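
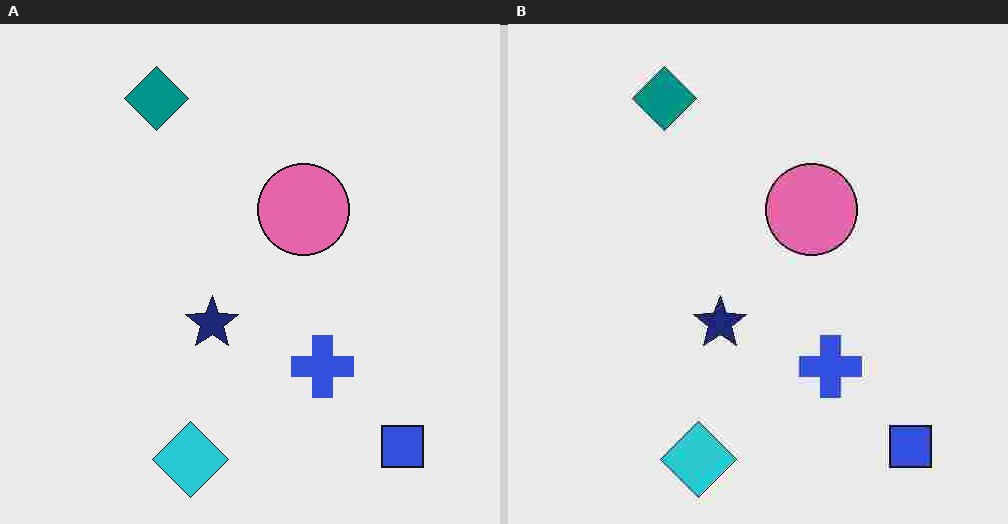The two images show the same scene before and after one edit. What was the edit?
This is the original image heavily JPEG-compressed with obvious blocking artifacts.

Blocky 8×8 compression artifacts appear around shape edges and the flat background shows ringing — characteristic JPEG degradation.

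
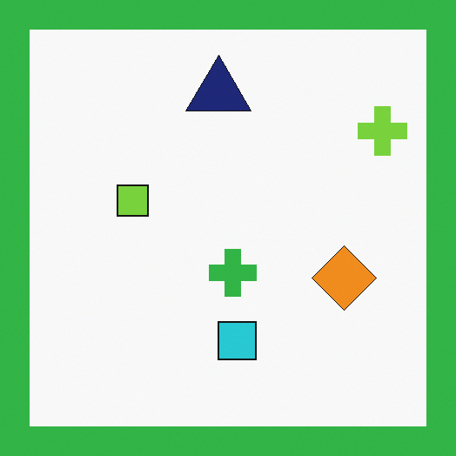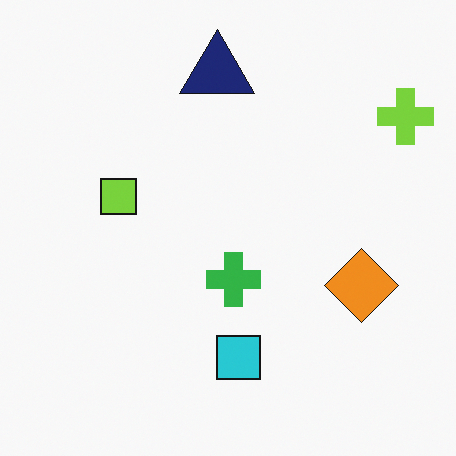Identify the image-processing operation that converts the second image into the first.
Framed with a green border.

A solid green frame runs around the edge of the first image, with the content slightly shrunk inside it.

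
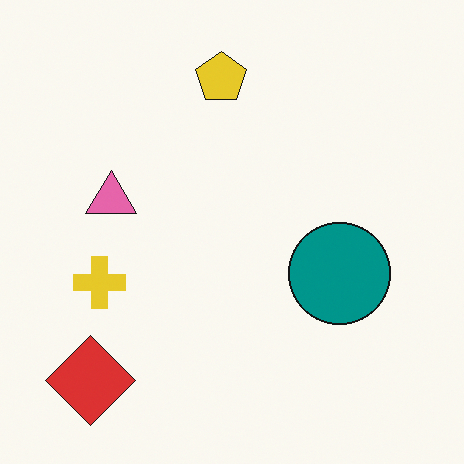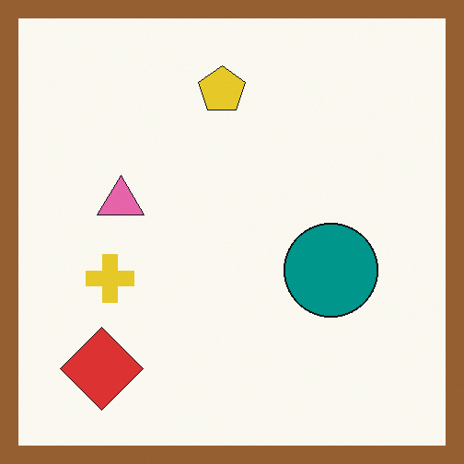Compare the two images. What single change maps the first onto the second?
Framed with a brown border.

A solid brown frame runs around the edge of the second image, with the content slightly shrunk inside it.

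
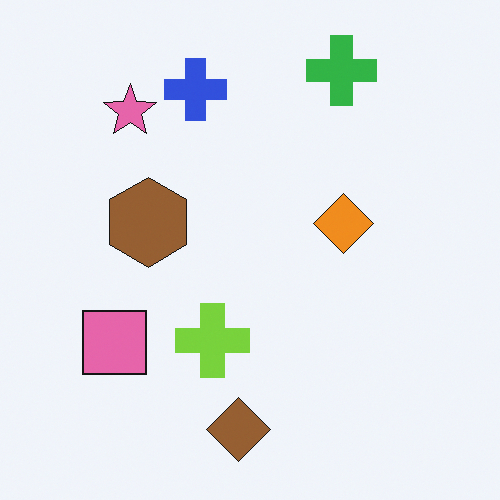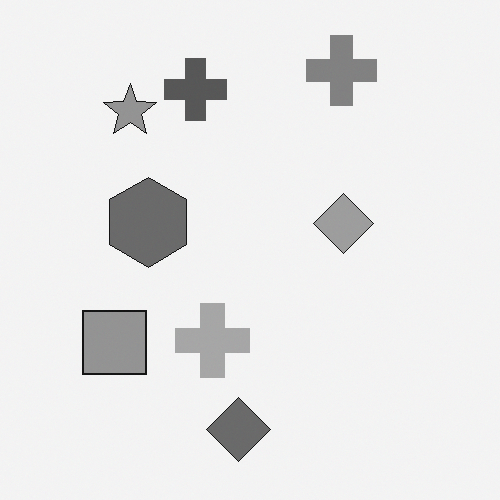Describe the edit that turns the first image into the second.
Converted to grayscale.

All color is removed — every shape is now a shade of grey.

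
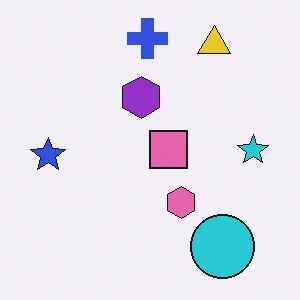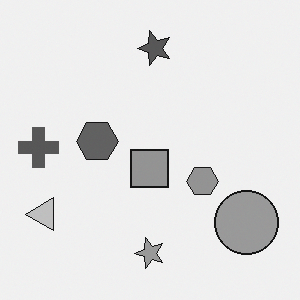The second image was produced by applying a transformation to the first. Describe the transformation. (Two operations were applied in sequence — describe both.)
The transformation is: transposed (reflected across the top-left ↔ bottom-right diagonal), then converted to grayscale.

Shapes have swapped their row and column positions — what was in the top-right is now in the bottom-left — a diagonal reflection. All color is removed — every shape is now a shade of grey.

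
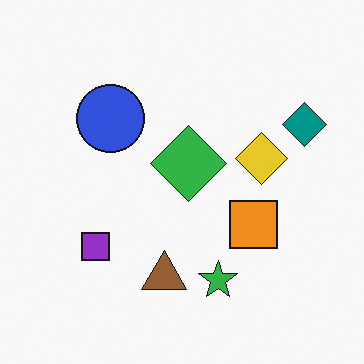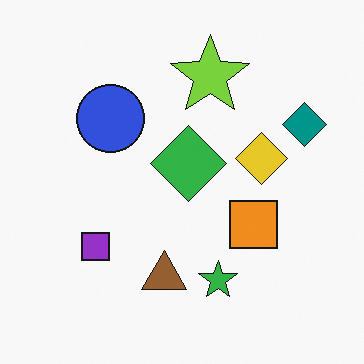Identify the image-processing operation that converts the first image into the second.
Overlaid with an additional lime star.

A lime star appears in the second image that is absent from the first.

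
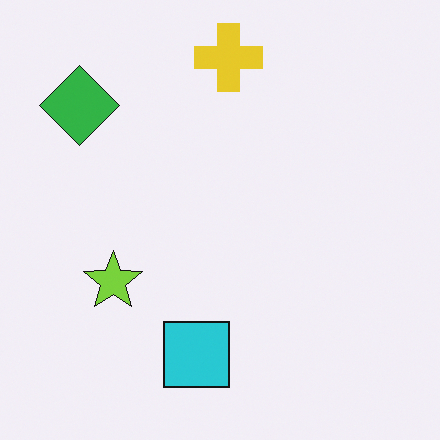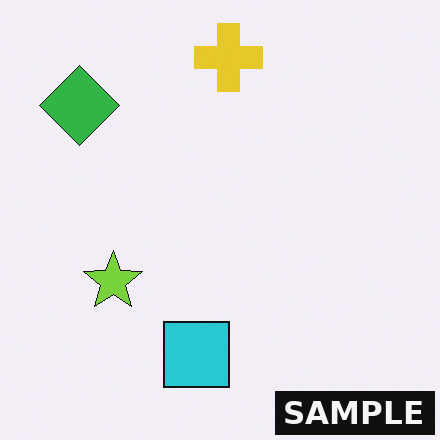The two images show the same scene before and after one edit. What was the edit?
The transformation is: watermarked with the text "SAMPLE" in the lower-right corner.

A dark label reading "SAMPLE" appears in the lower-right corner.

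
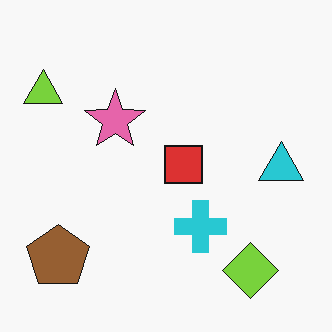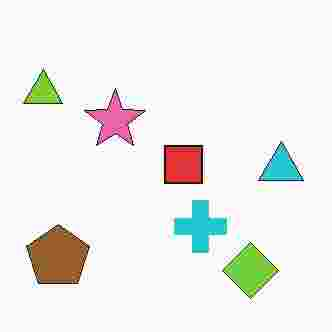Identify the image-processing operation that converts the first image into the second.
The transformation is: heavily JPEG-compressed with obvious blocking artifacts.

Blocky 8×8 compression artifacts appear around shape edges and the flat background shows ringing — characteristic JPEG degradation.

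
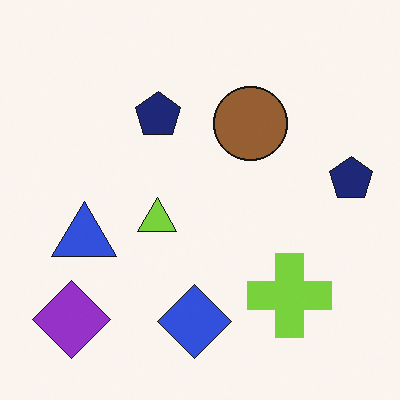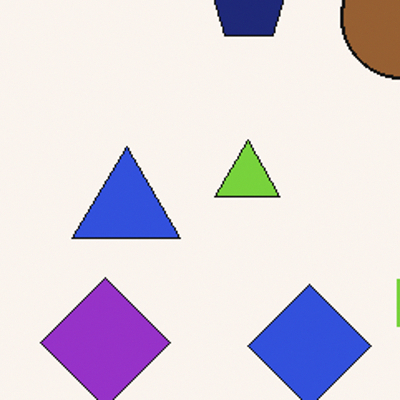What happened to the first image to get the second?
It was cropped tightly and scaled back up.

The visible shapes are larger and the field of view is narrower; shapes near the original edges may be partly or wholly outside the frame — a crop-and-rescale.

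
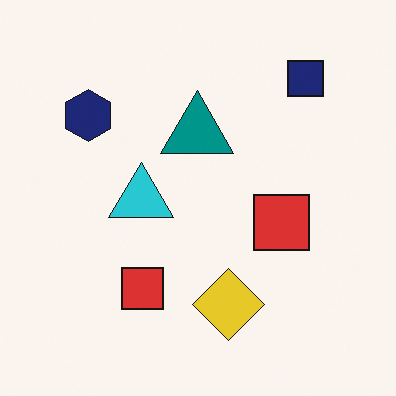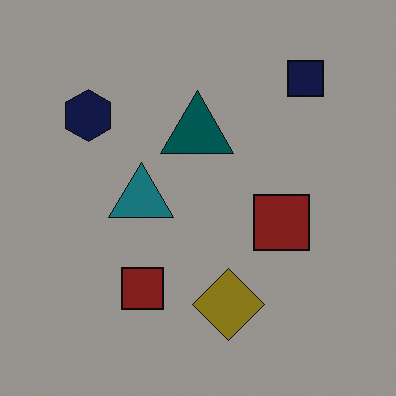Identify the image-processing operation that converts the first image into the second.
It was substantially darkened.

Every pixel — background and shapes alike — is uniformly darkened.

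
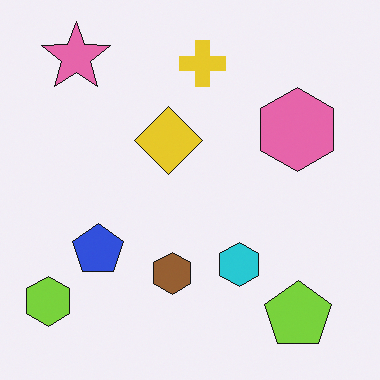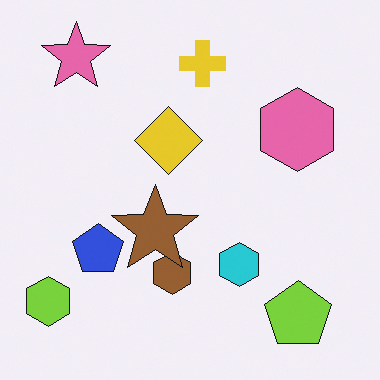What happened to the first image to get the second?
It was overlaid with an additional brown star.

A brown star appears in the second image that is absent from the first.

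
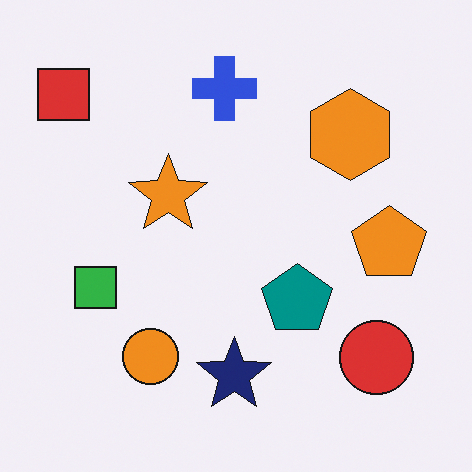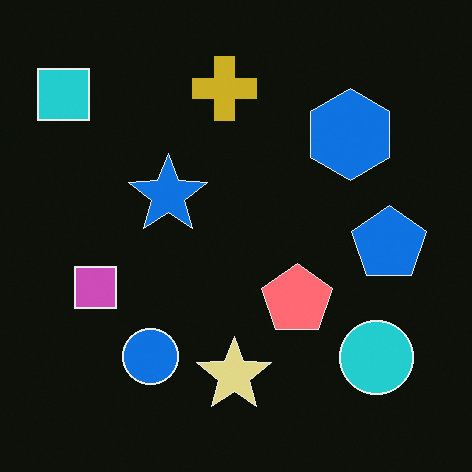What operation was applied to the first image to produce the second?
This is the original image color-inverted (negative).

The light background has become dark and every shape's color is its complement — a photographic negative.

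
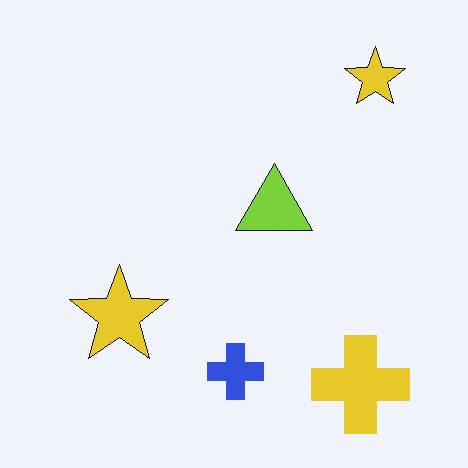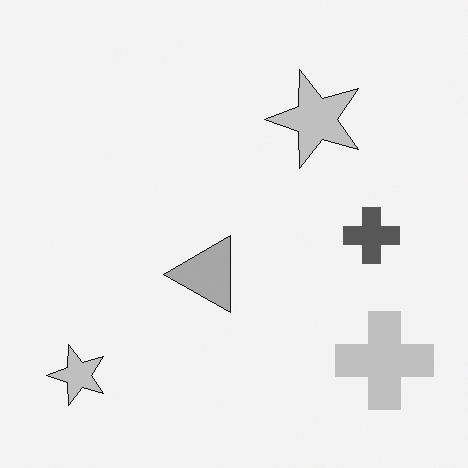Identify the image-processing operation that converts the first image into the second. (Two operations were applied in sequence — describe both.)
Converted to grayscale, then transposed (reflected across the top-left ↔ bottom-right diagonal).

All color is removed — every shape is now a shade of grey. Shapes have swapped their row and column positions — what was in the top-right is now in the bottom-left — a diagonal reflection.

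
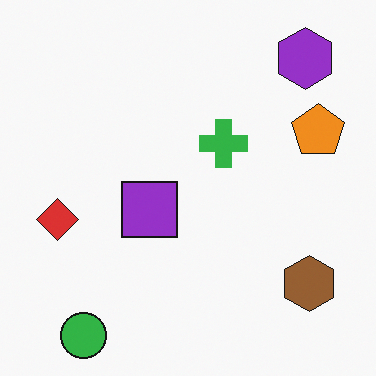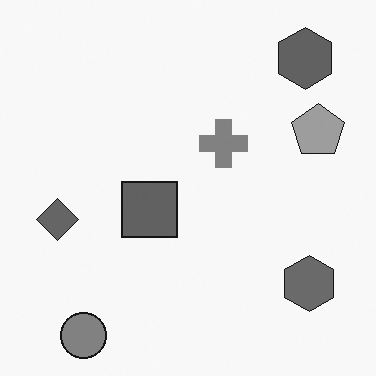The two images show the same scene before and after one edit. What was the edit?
The second image is the first converted to grayscale.

All color is removed — every shape is now a shade of grey.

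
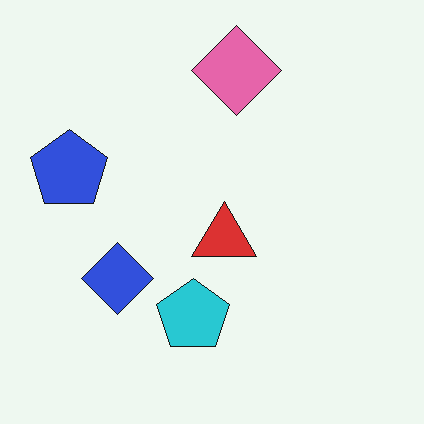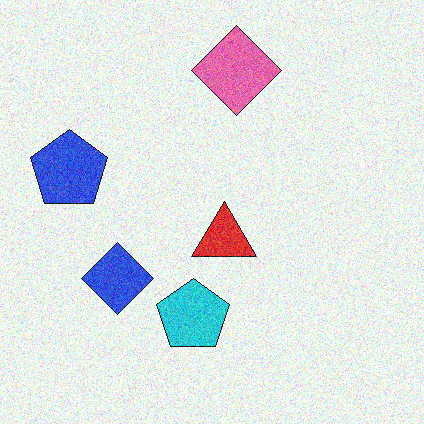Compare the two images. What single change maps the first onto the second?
The transformation is: degraded with moderate additive noise.

Random speckle covers the whole image, including the flat background.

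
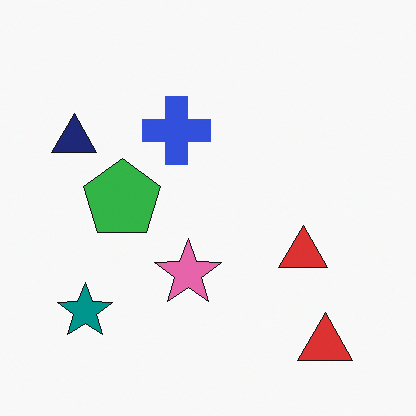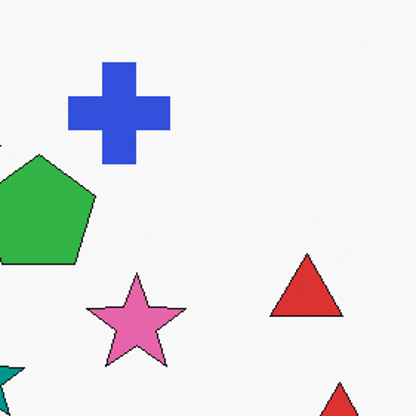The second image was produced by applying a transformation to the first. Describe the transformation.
The transformation is: cropped to a modestly smaller region and rescaled.

The visible shapes are larger and the field of view is narrower; shapes near the original edges may be partly or wholly outside the frame — a crop-and-rescale.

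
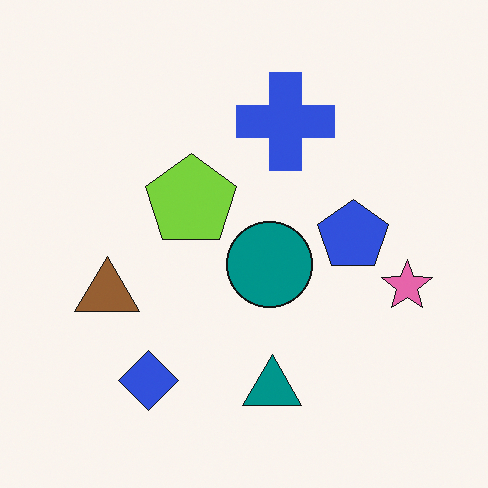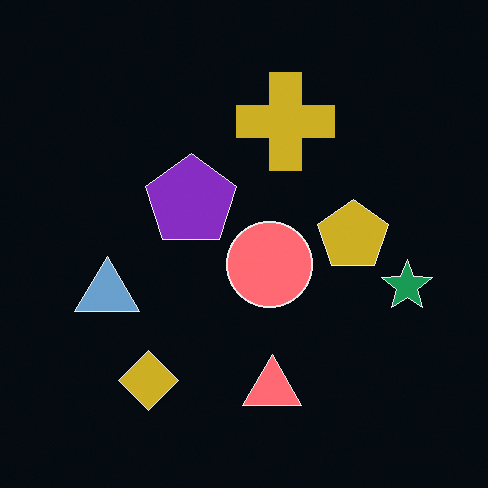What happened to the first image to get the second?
It was color-inverted (negative).

The light background has become dark and every shape's color is its complement — a photographic negative.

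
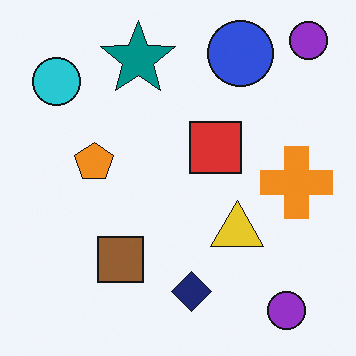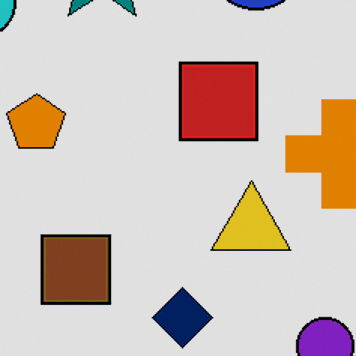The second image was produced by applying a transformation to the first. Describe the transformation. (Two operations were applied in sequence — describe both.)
It was cropped to a modestly smaller region and rescaled, then moderately posterized.

The visible shapes are larger and the field of view is narrower; shapes near the original edges may be partly or wholly outside the frame — a crop-and-rescale. Each flat color has snapped to a coarser quantized level — most visibly, the near-white background has dropped to a flat grey.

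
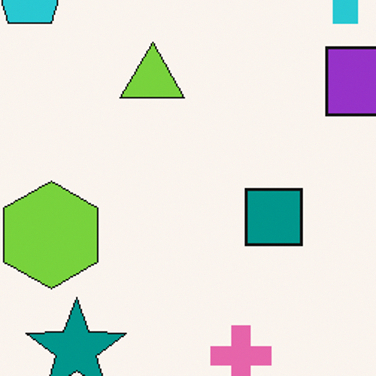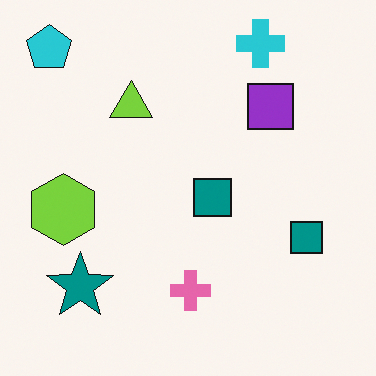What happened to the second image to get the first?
Cropped to a modestly smaller region and rescaled.

The visible shapes are larger and the field of view is narrower; shapes near the original edges may be partly or wholly outside the frame — a crop-and-rescale.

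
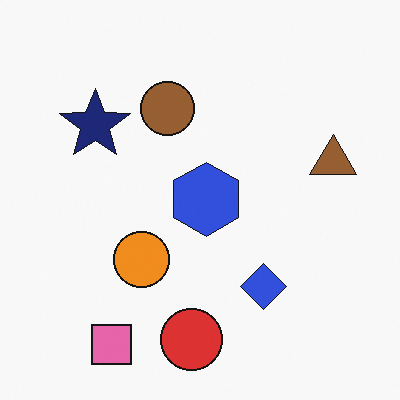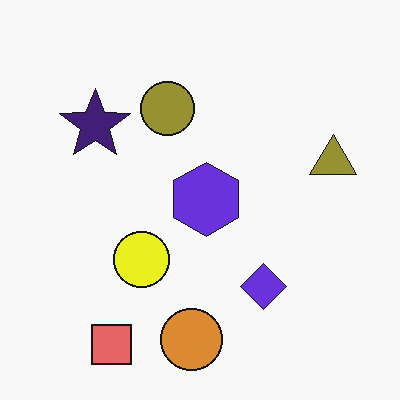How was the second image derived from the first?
The image was hue-shifted by a small amount.

Every shape's color has rotated by the same amount around the hue wheel — a uniform hue shift.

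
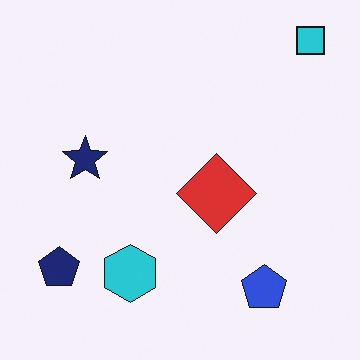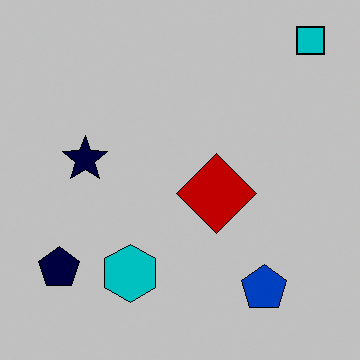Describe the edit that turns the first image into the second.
This is the original image aggressively posterized.

Each flat color has snapped to a coarser quantized level — most visibly, the near-white background has dropped to a flat grey.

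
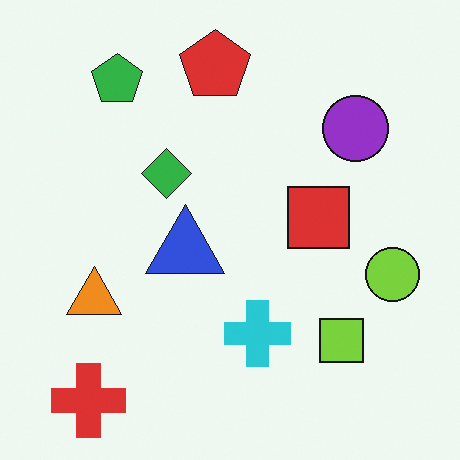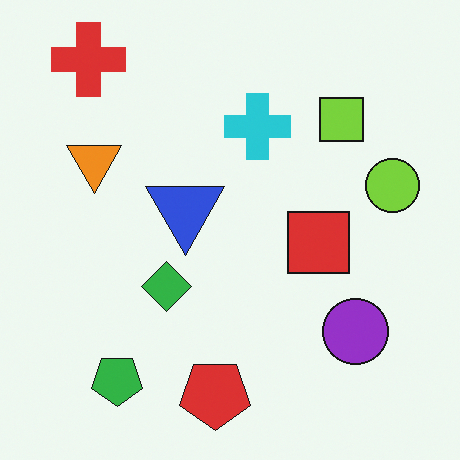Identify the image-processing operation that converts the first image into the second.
The transformation is: flipped vertically (top ↔ bottom).

The red cross is in the bottom-left of the first image and the top-left of the second — shapes on opposite sides of the horizontal midline have swapped in a mirror flip.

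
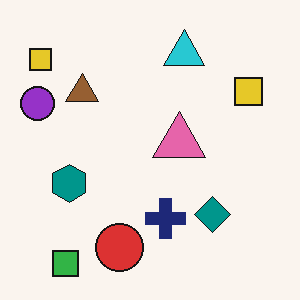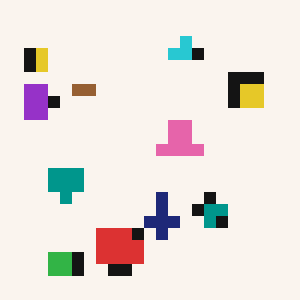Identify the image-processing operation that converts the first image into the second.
The transformation is: heavily pixelated into large blocks.

Shapes are reduced to large square blocks; fine edges and outlines are lost — a downscale-then-upscale (mosaic) effect.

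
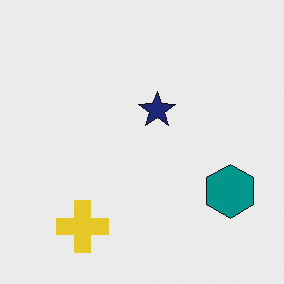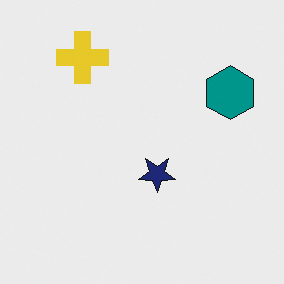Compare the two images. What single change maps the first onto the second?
The transformation is: flipped vertically (top ↔ bottom).

The yellow cross is in the bottom-left of the first image and the top-left of the second — shapes on opposite sides of the horizontal midline have swapped in a mirror flip.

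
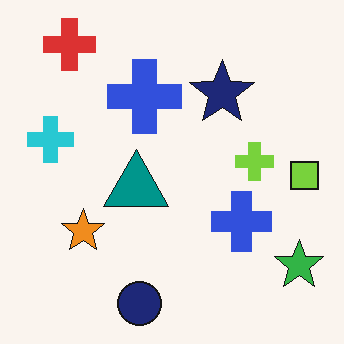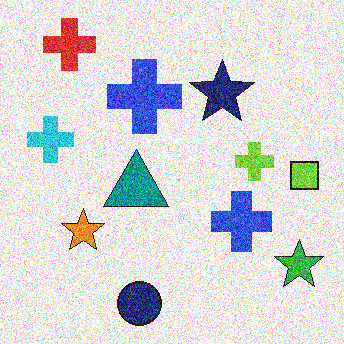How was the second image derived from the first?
This is the original image degraded with a thick layer of grain.

Random speckle covers the whole image, including the flat background.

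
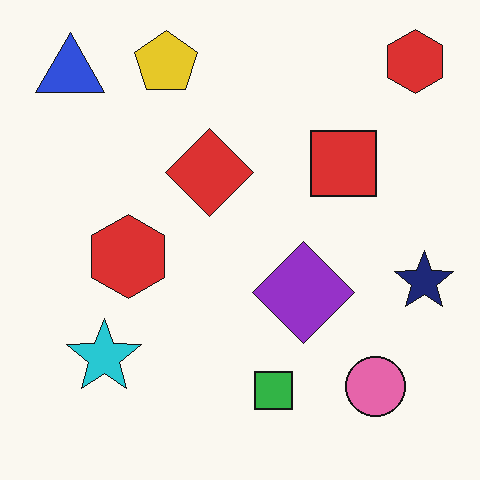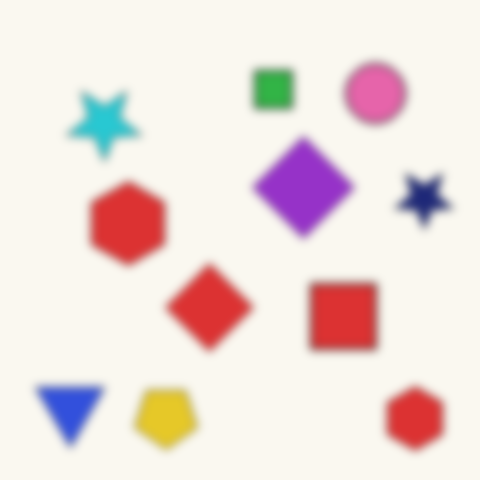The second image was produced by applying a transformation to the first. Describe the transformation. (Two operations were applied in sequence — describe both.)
The second image is the first noticeably gaussian-blurred, then flipped vertically (top ↔ bottom).

Shape edges and outlines are uniformly softened across the whole image. The yellow pentagon is in the top of the first image and the bottom of the second — shapes on opposite sides of the horizontal midline have swapped in a mirror flip.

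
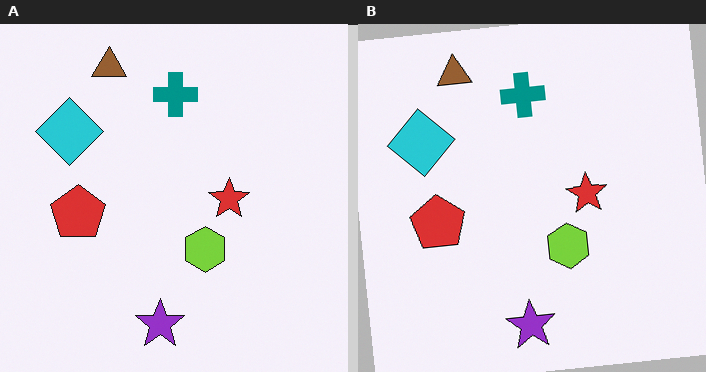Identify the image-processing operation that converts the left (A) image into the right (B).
The image was rotated counter-clockwise by a few degrees.

Every shape is tilted by the same angle and the image corners show triangular fill wedges — a whole-image rotation by a non-right angle.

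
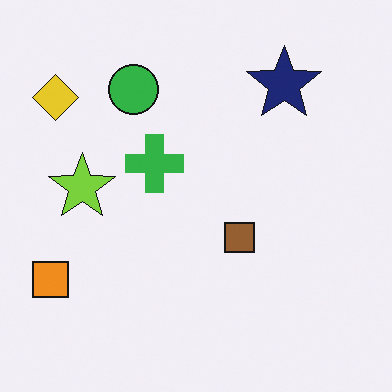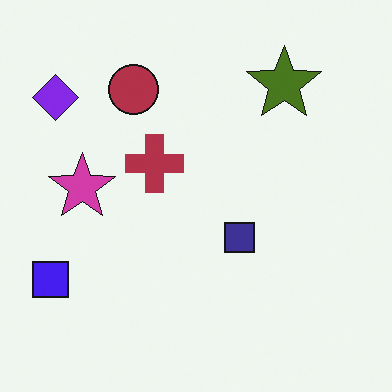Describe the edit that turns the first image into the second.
The image was hue-shifted by a large amount.

Every shape's color has rotated by the same amount around the hue wheel — a uniform hue shift.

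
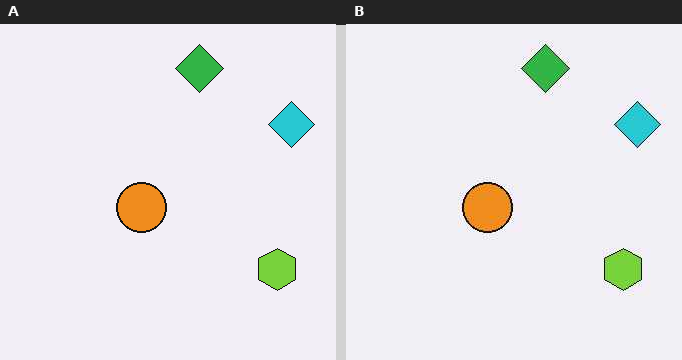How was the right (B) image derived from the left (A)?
The right (B) image is the left (A) given moderate JPEG compression.

Blocky 8×8 compression artifacts appear around shape edges and the flat background shows ringing — characteristic JPEG degradation.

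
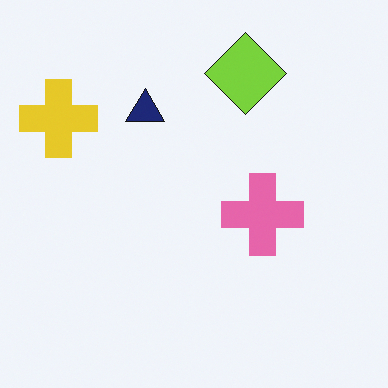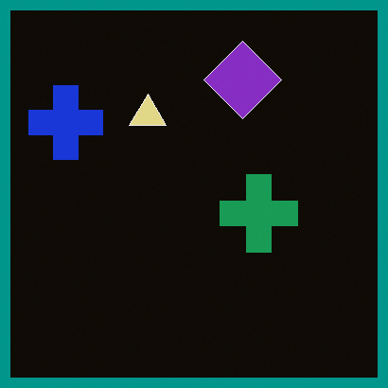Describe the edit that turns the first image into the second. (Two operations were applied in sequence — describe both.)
The image was color-inverted (negative), then framed with a teal border.

The light background has become dark and every shape's color is its complement — a photographic negative. A solid teal frame runs around the edge of the second image, with the content slightly shrunk inside it.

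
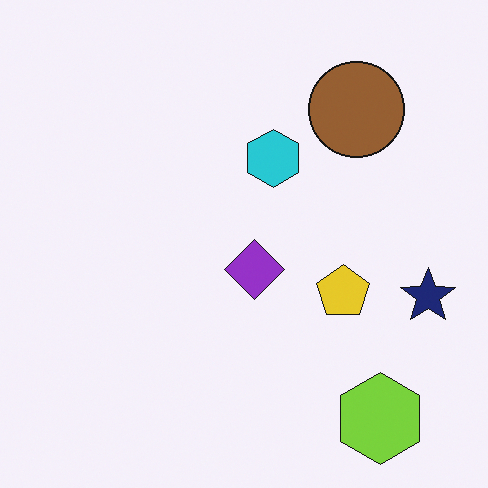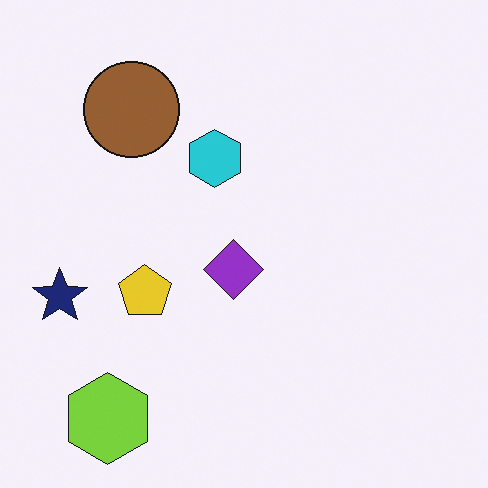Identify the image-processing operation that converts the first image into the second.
The transformation is: flipped horizontally (left ↔ right).

The navy star is in the right of the first image and the left of the second — shapes on opposite sides of the vertical midline have swapped in a mirror flip.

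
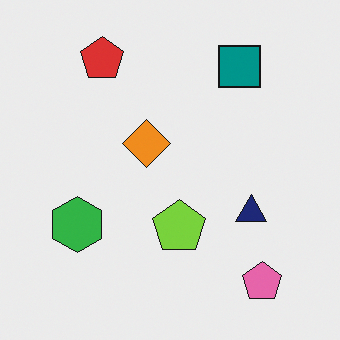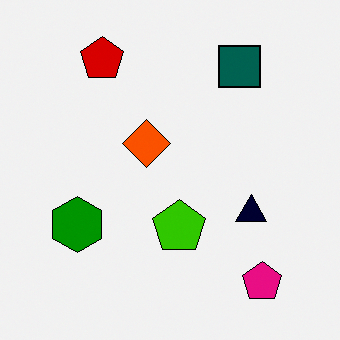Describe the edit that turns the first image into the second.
The transformation is: given much higher contrast.

Tones are pushed away from mid-grey across the whole image — a global contrast change.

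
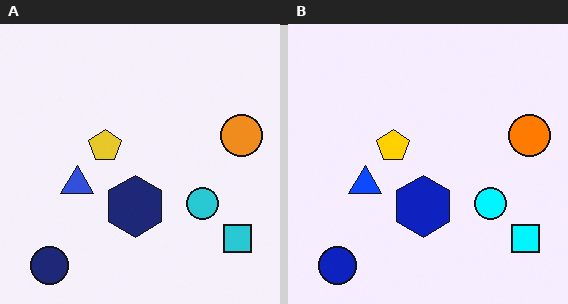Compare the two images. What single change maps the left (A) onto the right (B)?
This is the original image made much more vivid (saturation change).

All colors are more vivid — a global saturation change.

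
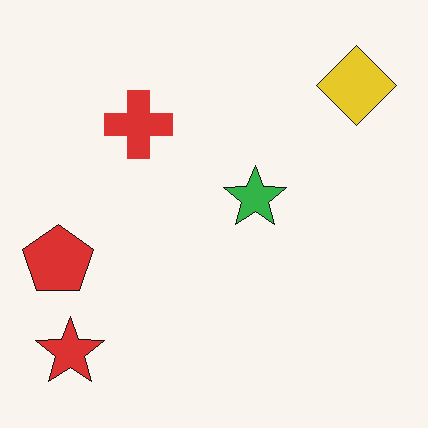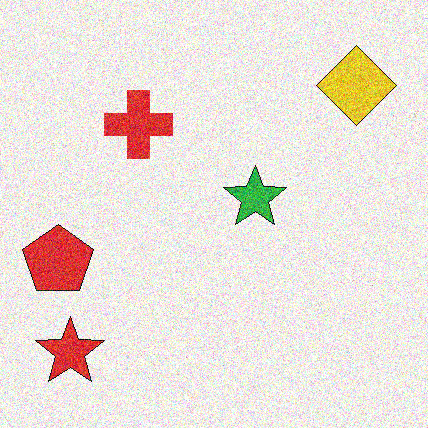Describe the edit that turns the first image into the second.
The second image is the first degraded with a thick layer of grain.

Random speckle covers the whole image, including the flat background.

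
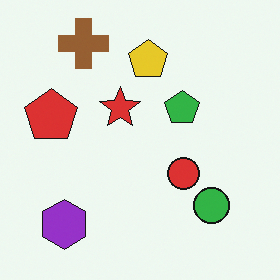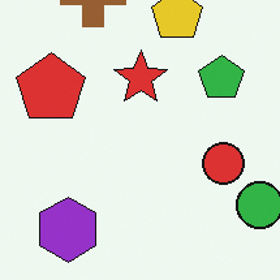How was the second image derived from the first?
The image was cropped slightly and scaled back up.

The visible shapes are larger and the field of view is narrower; shapes near the original edges may be partly or wholly outside the frame — a crop-and-rescale.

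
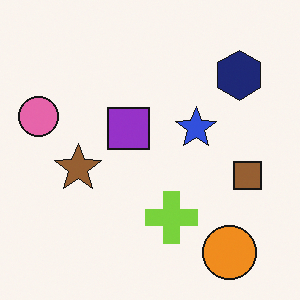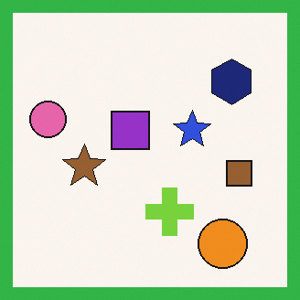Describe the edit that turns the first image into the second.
It was framed with a green border.

A solid green frame runs around the edge of the second image, with the content slightly shrunk inside it.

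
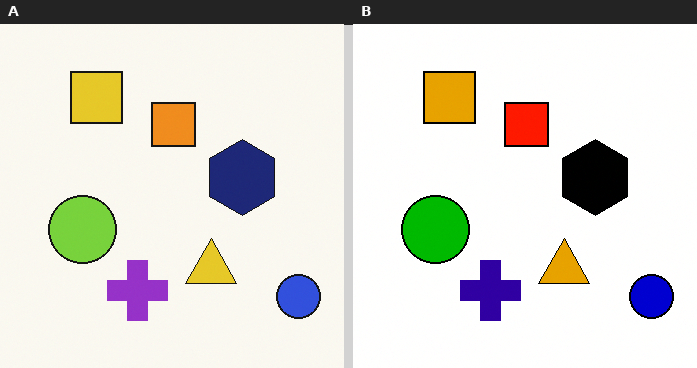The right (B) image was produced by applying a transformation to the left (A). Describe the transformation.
It was given much higher contrast.

Tones are pushed away from mid-grey across the whole image — a global contrast change.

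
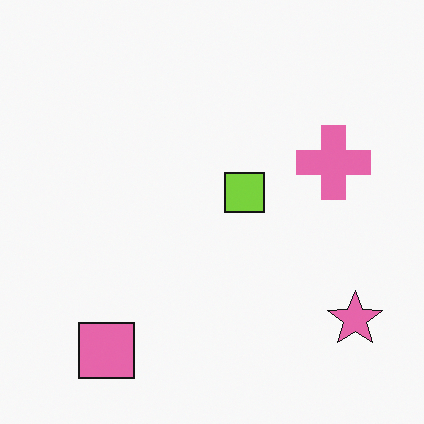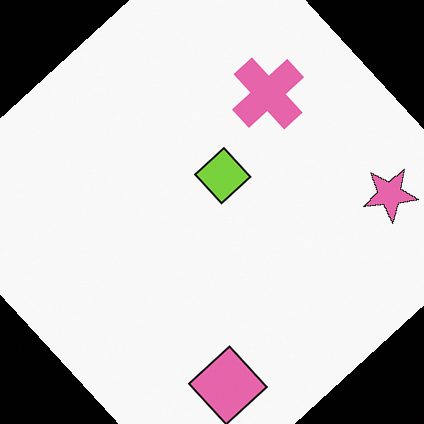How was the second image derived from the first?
It was rotated counter-clockwise by a large amount — several tens of degrees.

Every shape is tilted by the same angle and the image corners show triangular fill wedges — a whole-image rotation by a non-right angle.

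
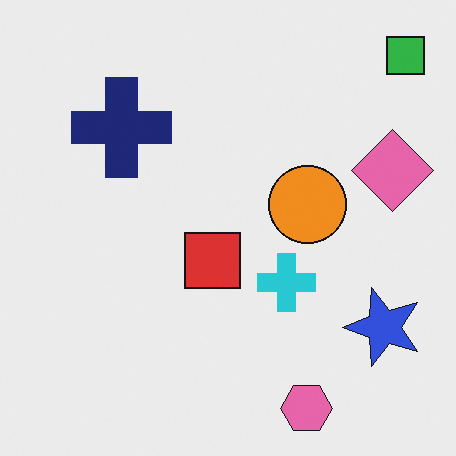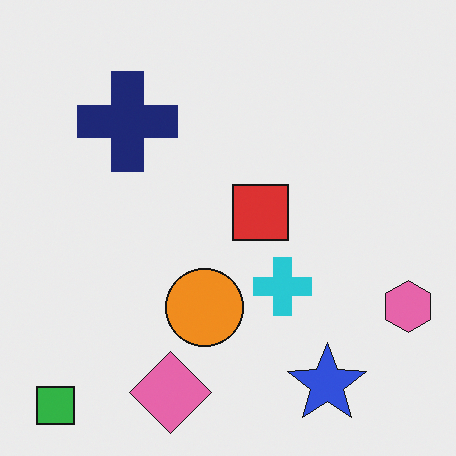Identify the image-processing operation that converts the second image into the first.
The first image is the second transposed (reflected across the top-left ↔ bottom-right diagonal).

Shapes have swapped their row and column positions — what was in the top-right is now in the bottom-left — a diagonal reflection.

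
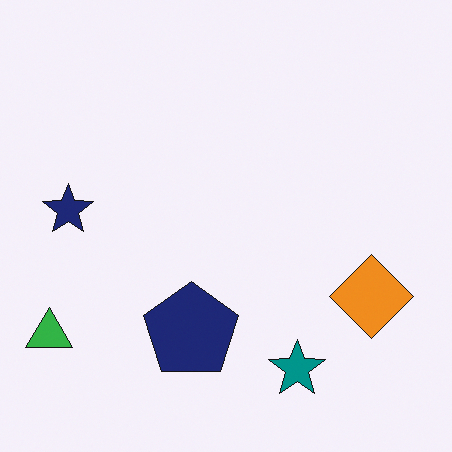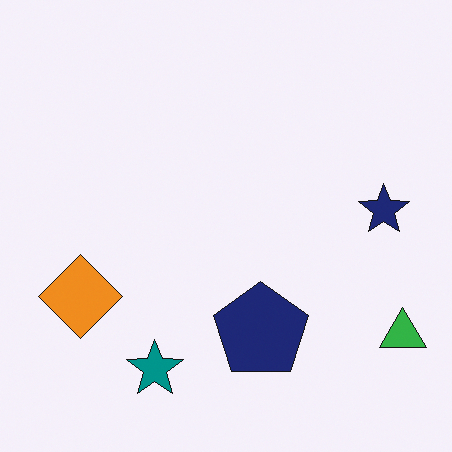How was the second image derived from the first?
The transformation is: flipped horizontally (left ↔ right).

The green triangle is in the bottom-left of the first image and the bottom-right of the second — shapes on opposite sides of the vertical midline have swapped in a mirror flip.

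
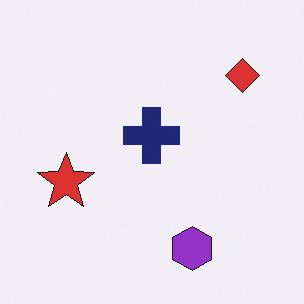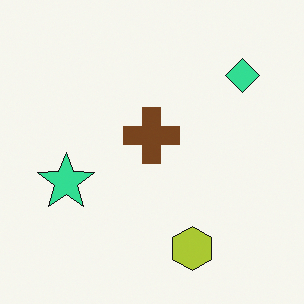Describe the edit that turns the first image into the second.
The transformation is: hue-shifted through roughly a third of the color wheel.

Every shape's color has rotated by the same amount around the hue wheel — a uniform hue shift.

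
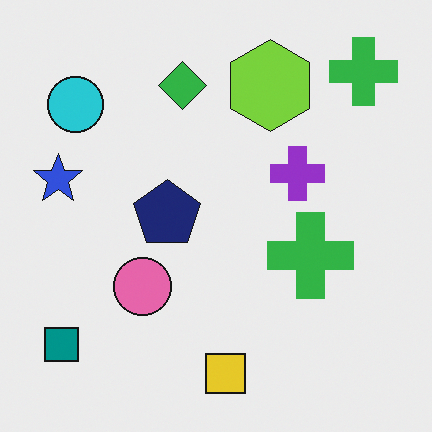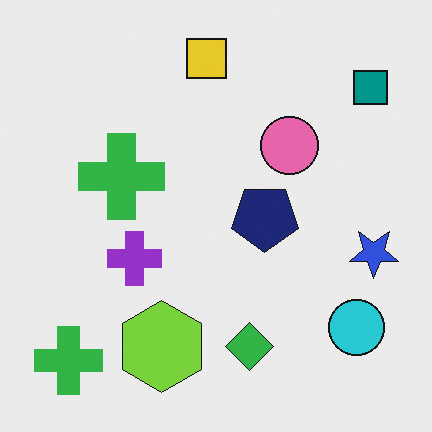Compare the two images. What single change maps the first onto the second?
Rotated 180°.

The teal square sits in the bottom-left of the first image and the top-right of the second — consistent with a whole-image 180° rotation.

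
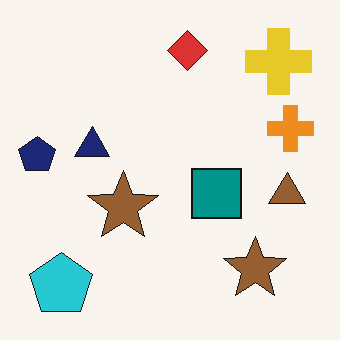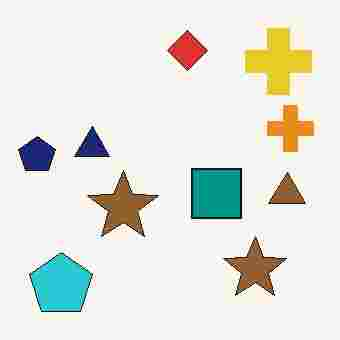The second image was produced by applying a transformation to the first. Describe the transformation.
The transformation is: heavily JPEG-compressed with obvious blocking artifacts.

Blocky 8×8 compression artifacts appear around shape edges and the flat background shows ringing — characteristic JPEG degradation.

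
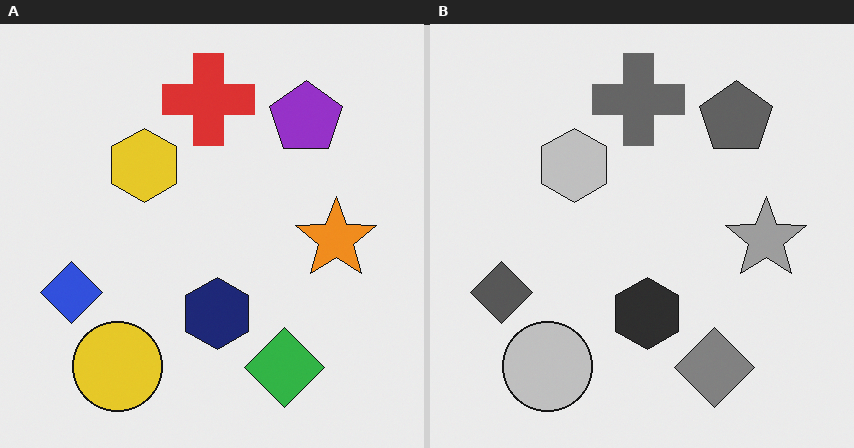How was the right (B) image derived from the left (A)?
This is the original image converted to grayscale.

All color is removed — every shape is now a shade of grey.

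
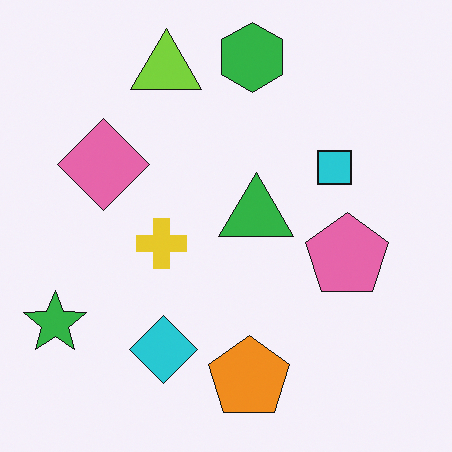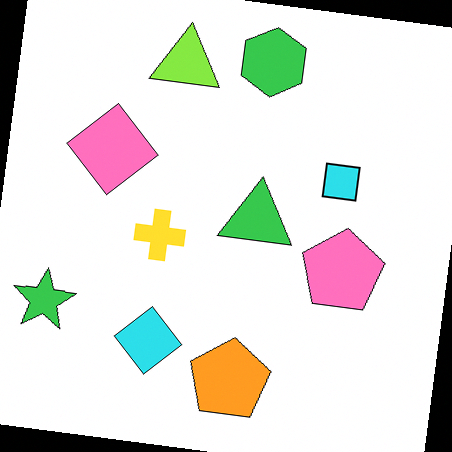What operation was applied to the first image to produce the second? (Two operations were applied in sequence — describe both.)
The second image is the first brightened a little, then rotated clockwise by a small amount.

Every pixel — background and shapes alike — is uniformly brightened. Every shape is tilted by the same angle and the image corners show triangular fill wedges — a whole-image rotation by a non-right angle.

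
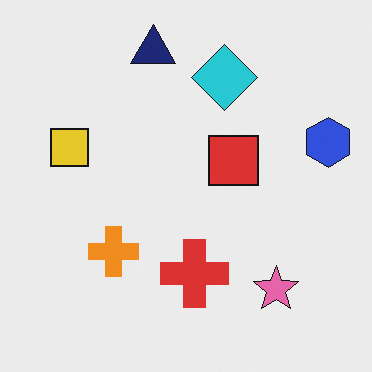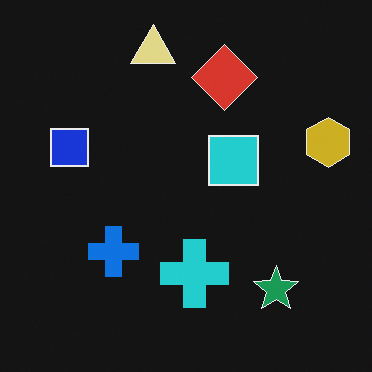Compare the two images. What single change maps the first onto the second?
The image was color-inverted (negative).

The light background has become dark and every shape's color is its complement — a photographic negative.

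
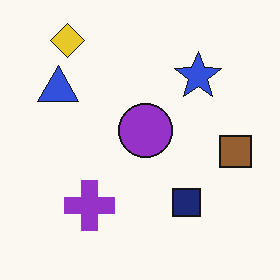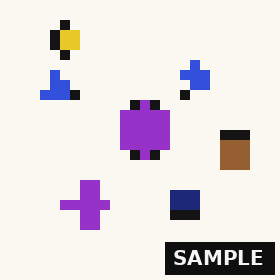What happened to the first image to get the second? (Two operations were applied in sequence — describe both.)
The second image is the first heavily pixelated into large blocks, then watermarked with the text "SAMPLE" in the lower-right corner.

Shapes are reduced to large square blocks; fine edges and outlines are lost — a downscale-then-upscale (mosaic) effect. A dark label reading "SAMPLE" appears in the lower-right corner.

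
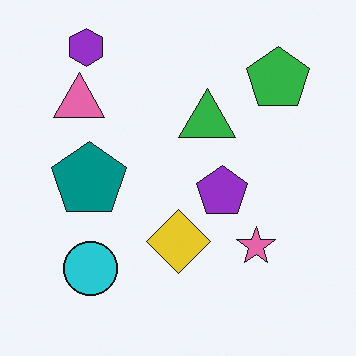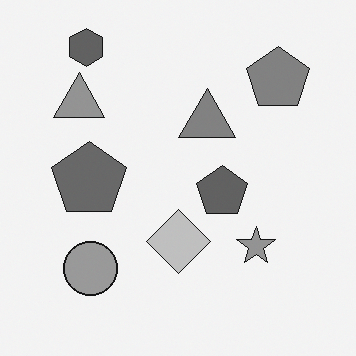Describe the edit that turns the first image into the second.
It was converted to grayscale.

All color is removed — every shape is now a shade of grey.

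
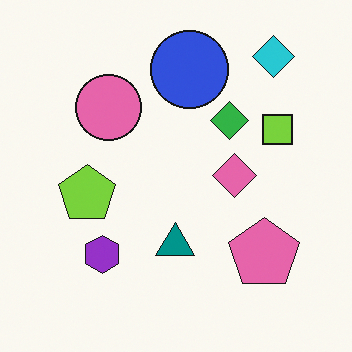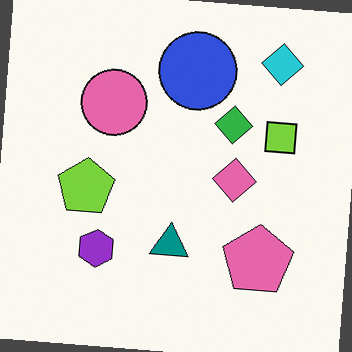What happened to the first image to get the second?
This is the original image rotated clockwise by a small amount.

Every shape is tilted by the same angle and the image corners show triangular fill wedges — a whole-image rotation by a non-right angle.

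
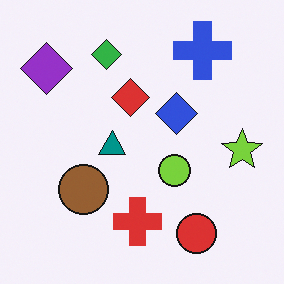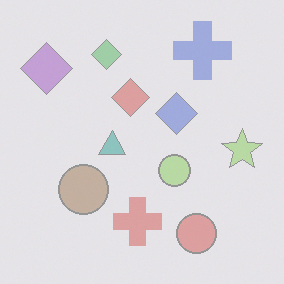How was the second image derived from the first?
The transformation is: washed out (contrast reduced).

Tones are pushed toward mid-grey across the whole image — a global contrast change.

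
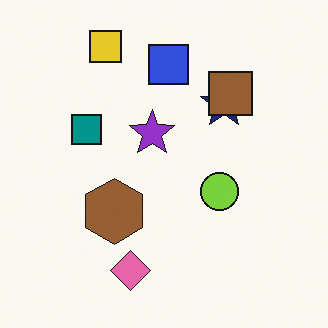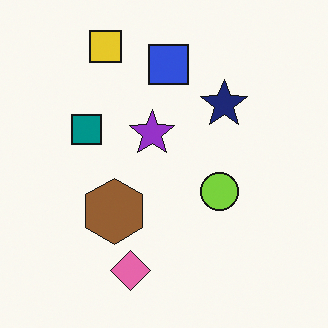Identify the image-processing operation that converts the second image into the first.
Overlaid with an additional brown square.

A brown square appears in the first image that is absent from the second.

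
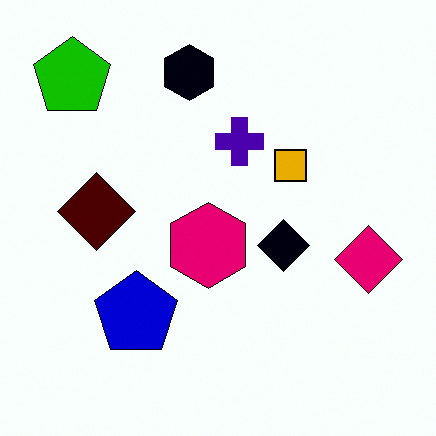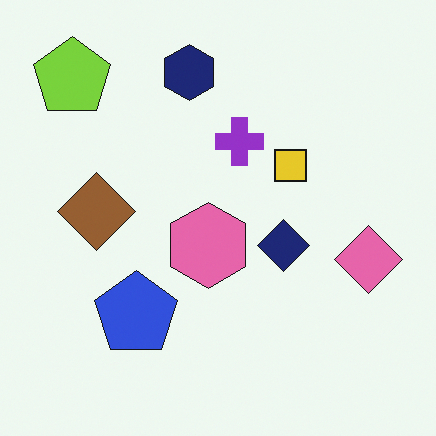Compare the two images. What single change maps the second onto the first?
The image was boosted in contrast.

Tones are pushed away from mid-grey across the whole image — a global contrast change.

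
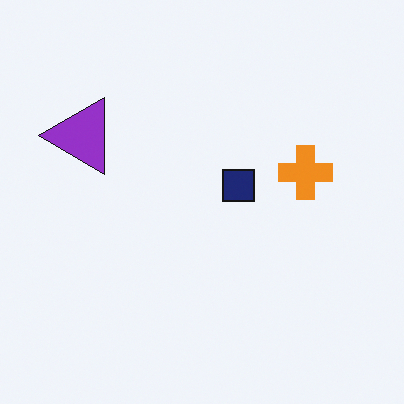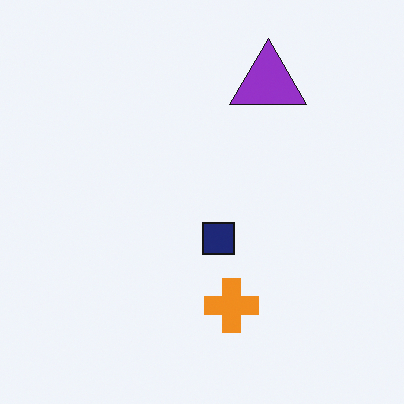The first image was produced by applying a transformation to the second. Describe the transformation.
The image was rotated 90° counter-clockwise.

The purple triangle sits in the top of the second image and the left of the first — consistent with a whole-image 90° counter-clockwise rotation.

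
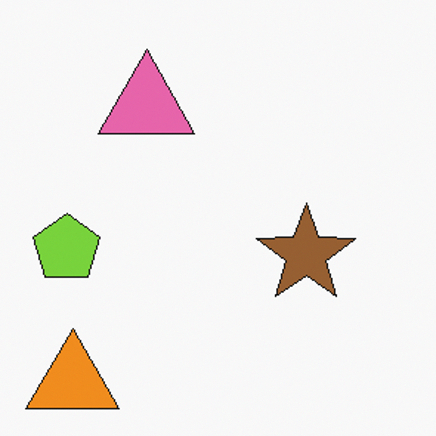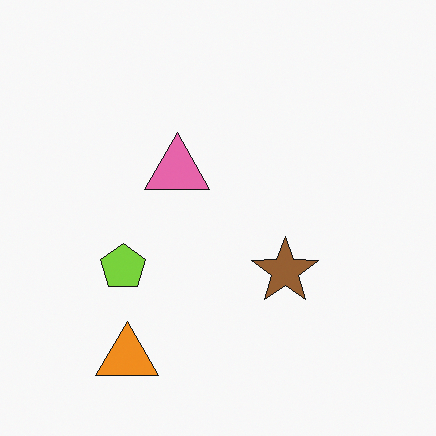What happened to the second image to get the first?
The image was cropped slightly and scaled back up.

The visible shapes are larger and the field of view is narrower; shapes near the original edges may be partly or wholly outside the frame — a crop-and-rescale.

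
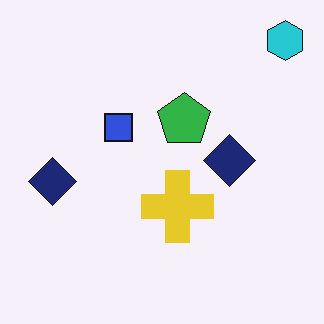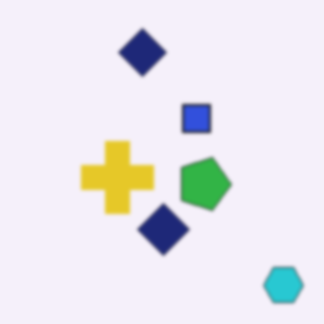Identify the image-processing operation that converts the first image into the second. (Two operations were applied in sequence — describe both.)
This is the original image rotated 90° clockwise, then given a subtle gaussian blur.

The cyan hexagon sits in the top-right of the first image and the bottom-right of the second — consistent with a whole-image 90° clockwise rotation. Shape edges and outlines are uniformly softened across the whole image.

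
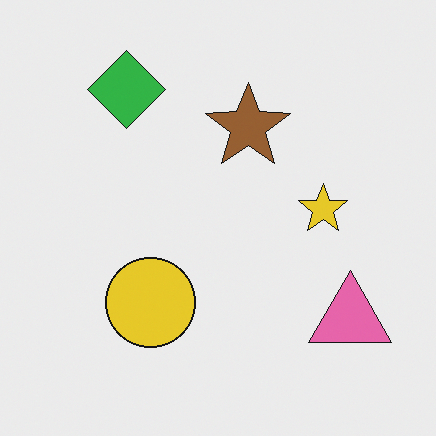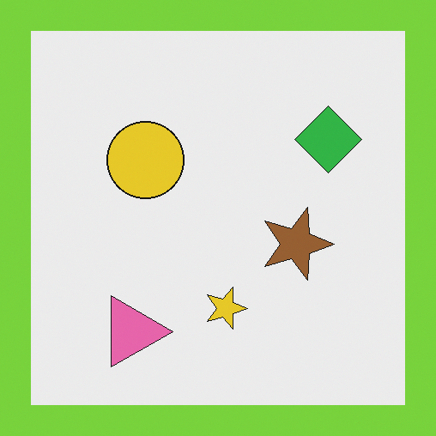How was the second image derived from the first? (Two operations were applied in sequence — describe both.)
Rotated 90° clockwise, then framed with a lime border.

The pink triangle sits in the bottom-right of the first image and the bottom-left of the second — consistent with a whole-image 90° clockwise rotation. A solid lime frame runs around the edge of the second image, with the content slightly shrunk inside it.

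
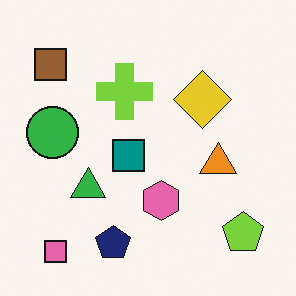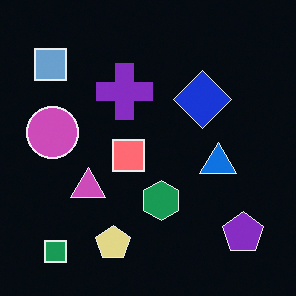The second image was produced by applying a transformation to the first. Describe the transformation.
This is the original image color-inverted (negative).

The light background has become dark and every shape's color is its complement — a photographic negative.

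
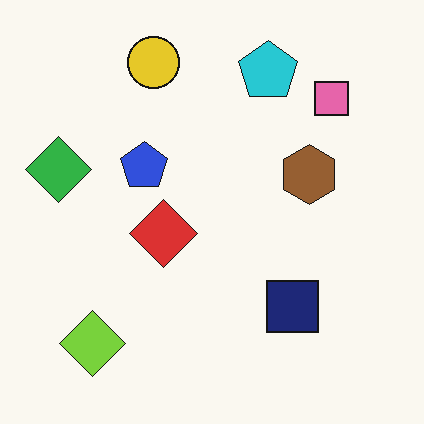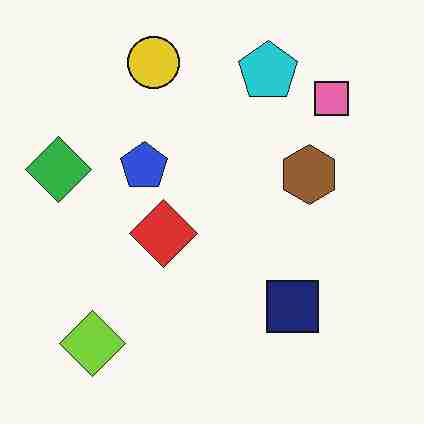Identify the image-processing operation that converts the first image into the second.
It was heavily JPEG-compressed with obvious blocking artifacts.

Blocky 8×8 compression artifacts appear around shape edges and the flat background shows ringing — characteristic JPEG degradation.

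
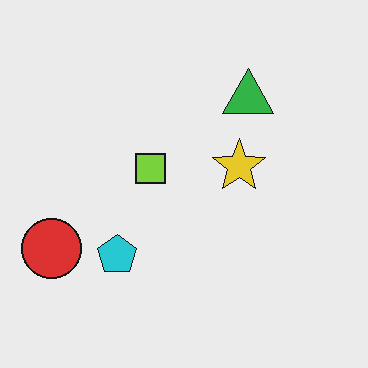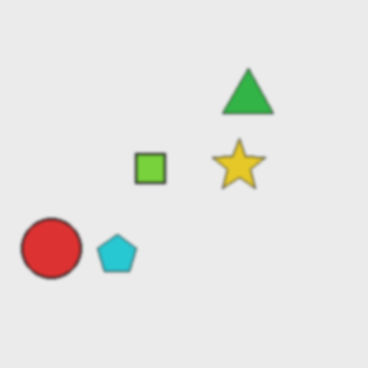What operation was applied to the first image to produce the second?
It was slightly softened.

Shape edges and outlines are uniformly softened across the whole image.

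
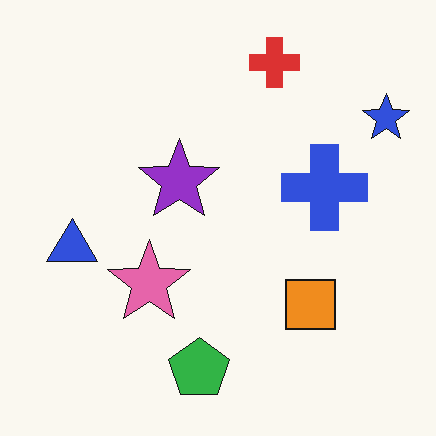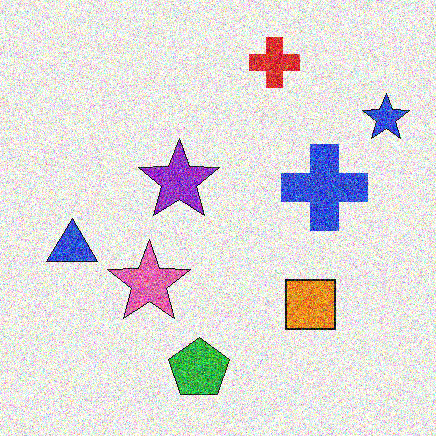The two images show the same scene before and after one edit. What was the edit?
This is the original image degraded with heavy additive noise.

Random speckle covers the whole image, including the flat background.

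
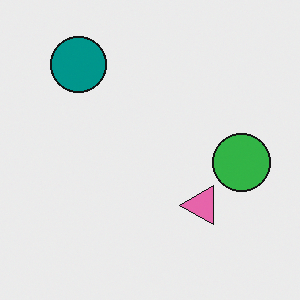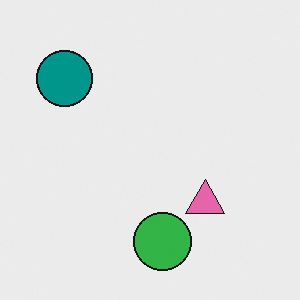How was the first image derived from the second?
The transformation is: transposed (reflected across the top-left ↔ bottom-right diagonal).

Shapes have swapped their row and column positions — what was in the top-right is now in the bottom-left — a diagonal reflection.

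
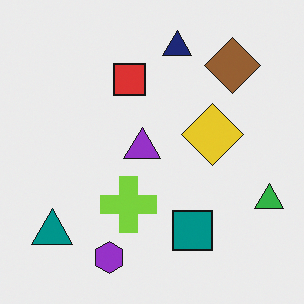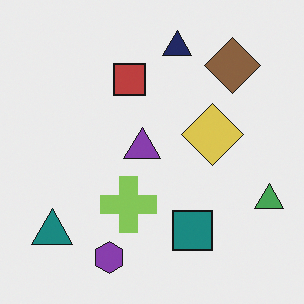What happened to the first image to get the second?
It was slightly desaturated.

All colors are more muted and greyish — a global saturation change.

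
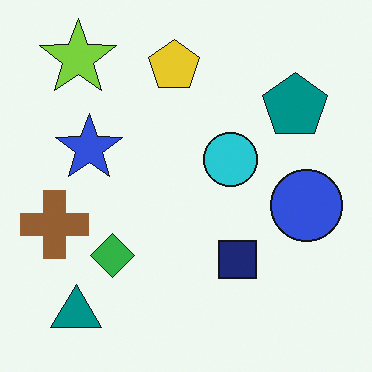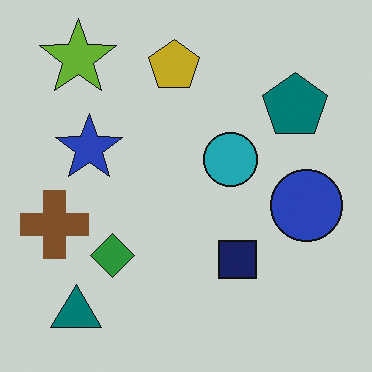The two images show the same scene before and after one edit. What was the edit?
It was slightly darkened.

Every pixel — background and shapes alike — is uniformly darkened.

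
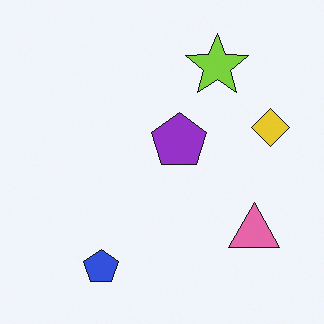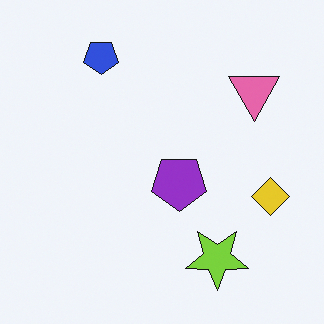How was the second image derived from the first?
The image was flipped vertically (top ↔ bottom).

The blue pentagon is in the bottom-left of the first image and the top-left of the second — shapes on opposite sides of the horizontal midline have swapped in a mirror flip.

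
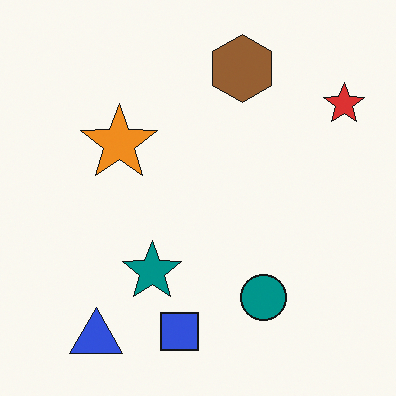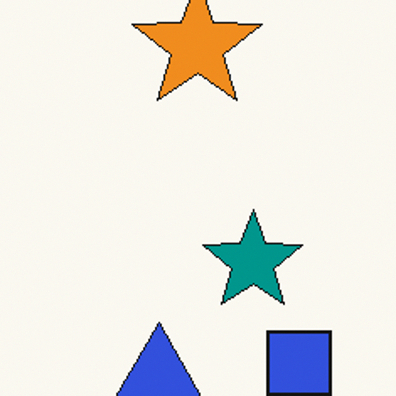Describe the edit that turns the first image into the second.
The image was cropped tightly and scaled back up.

The visible shapes are larger and the field of view is narrower; shapes near the original edges may be partly or wholly outside the frame — a crop-and-rescale.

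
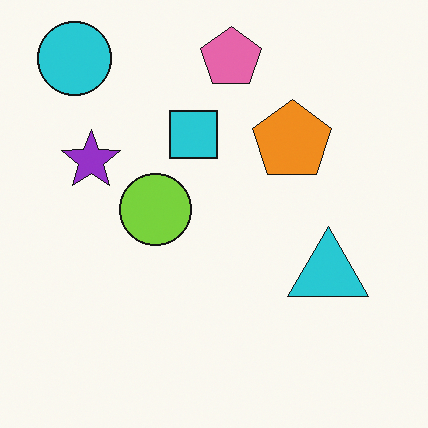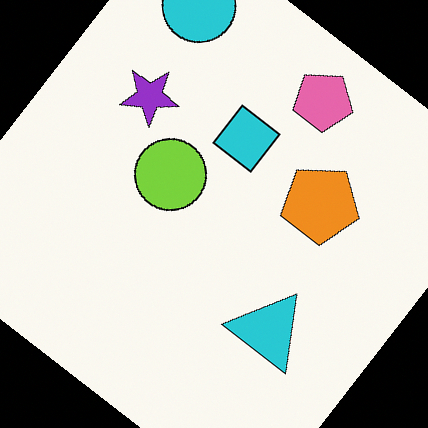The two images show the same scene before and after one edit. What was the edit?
The image was rotated clockwise by a large amount — several tens of degrees.

Every shape is tilted by the same angle and the image corners show triangular fill wedges — a whole-image rotation by a non-right angle.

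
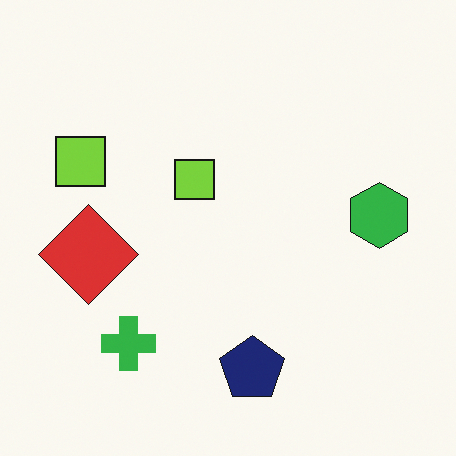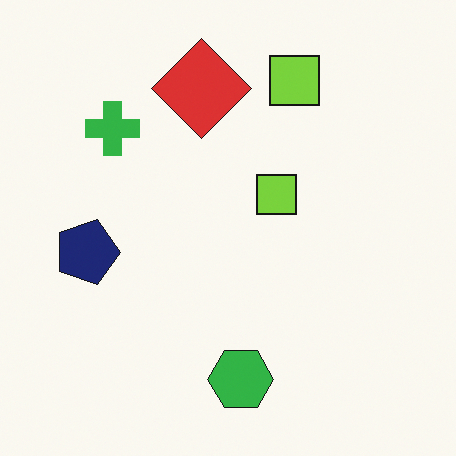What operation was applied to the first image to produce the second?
The image was rotated 90° clockwise.

The green cross sits in the bottom-left of the first image and the top-left of the second — consistent with a whole-image 90° clockwise rotation.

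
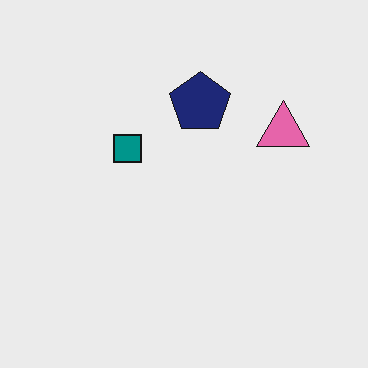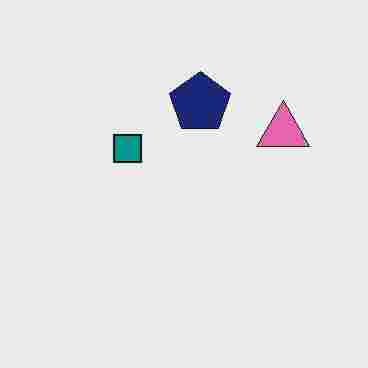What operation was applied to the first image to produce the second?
The image was degraded with heavy JPEG compression.

Blocky 8×8 compression artifacts appear around shape edges and the flat background shows ringing — characteristic JPEG degradation.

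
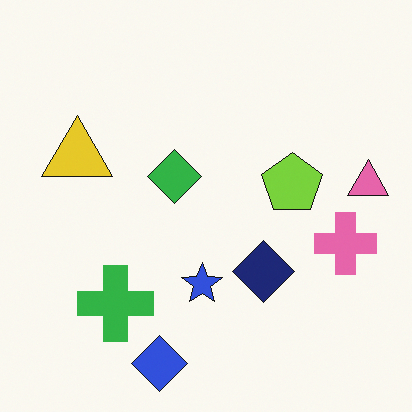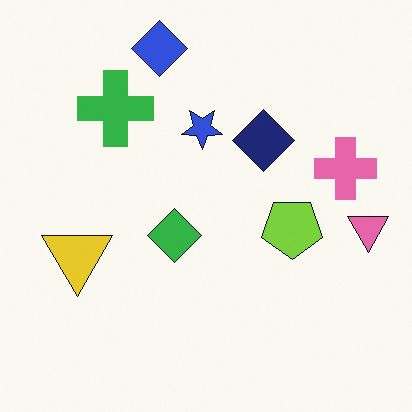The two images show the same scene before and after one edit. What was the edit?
This is the original image flipped vertically (top ↔ bottom).

The blue diamond is in the bottom of the first image and the top of the second — shapes on opposite sides of the horizontal midline have swapped in a mirror flip.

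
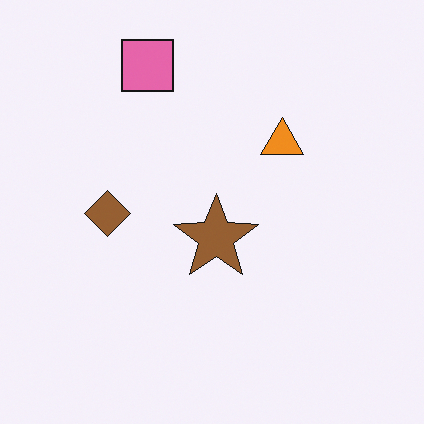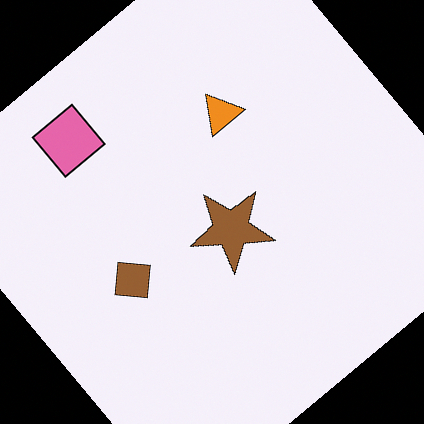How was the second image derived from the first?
The transformation is: rotated counter-clockwise by a large amount — several tens of degrees.

Every shape is tilted by the same angle and the image corners show triangular fill wedges — a whole-image rotation by a non-right angle.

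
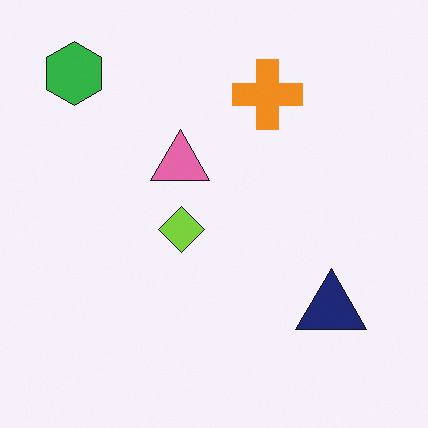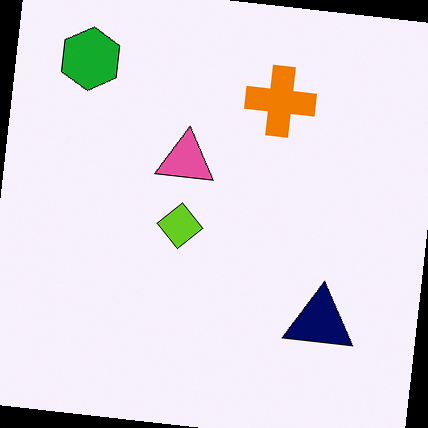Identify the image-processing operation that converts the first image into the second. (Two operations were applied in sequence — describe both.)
The image was given slightly increased contrast, then rotated clockwise by a slight angle.

Tones are pushed away from mid-grey across the whole image — a global contrast change. Every shape is tilted by the same angle and the image corners show triangular fill wedges — a whole-image rotation by a non-right angle.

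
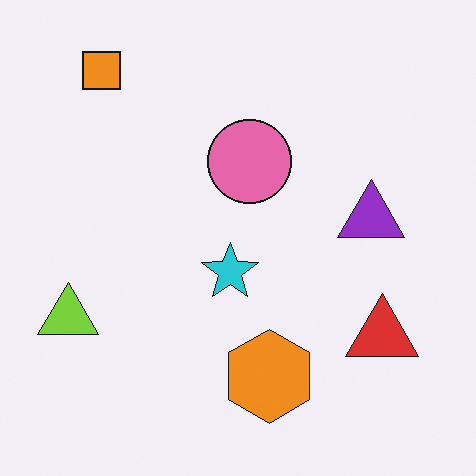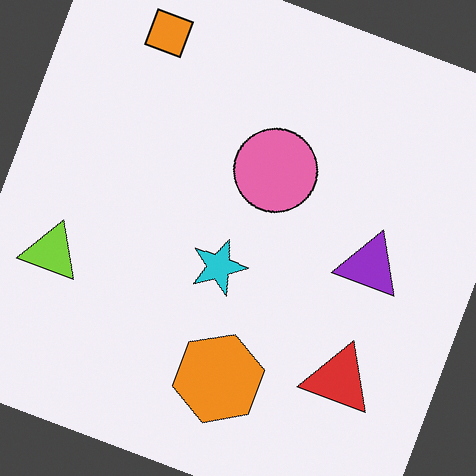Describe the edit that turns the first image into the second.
It was rotated clockwise by a clearly visible amount.

Every shape is tilted by the same angle and the image corners show triangular fill wedges — a whole-image rotation by a non-right angle.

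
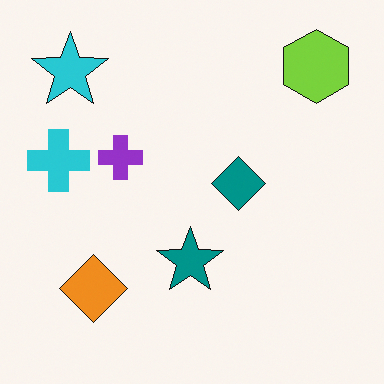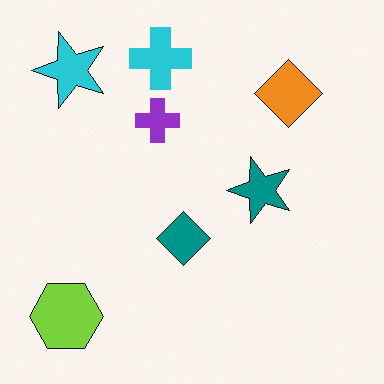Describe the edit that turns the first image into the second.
Transposed (reflected across the top-left ↔ bottom-right diagonal).

Shapes have swapped their row and column positions — what was in the top-right is now in the bottom-left — a diagonal reflection.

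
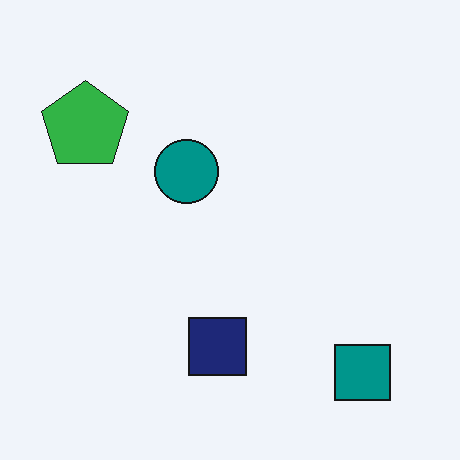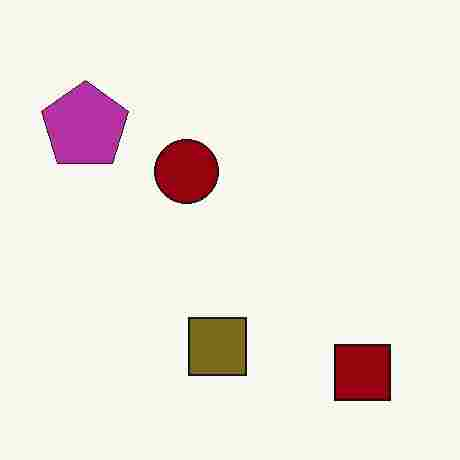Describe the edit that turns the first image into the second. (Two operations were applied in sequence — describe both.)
This is the original image hue-shifted by a large amount, then heavily JPEG-compressed with obvious blocking artifacts.

Every shape's color has rotated by the same amount around the hue wheel — a uniform hue shift. Blocky 8×8 compression artifacts appear around shape edges and the flat background shows ringing — characteristic JPEG degradation.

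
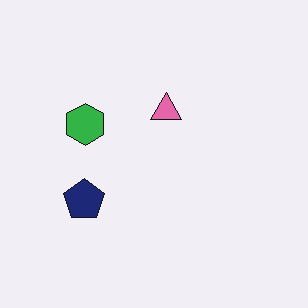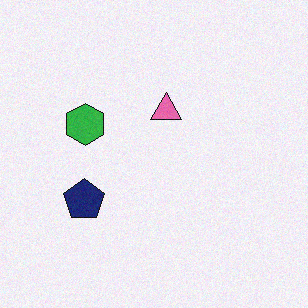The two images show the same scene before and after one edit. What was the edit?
This is the original image degraded with a light layer of grain.

Random speckle covers the whole image, including the flat background.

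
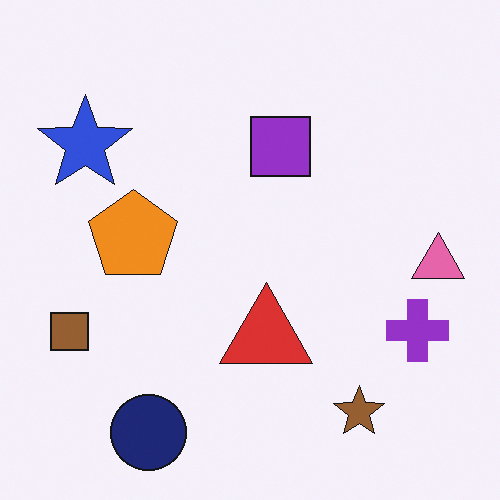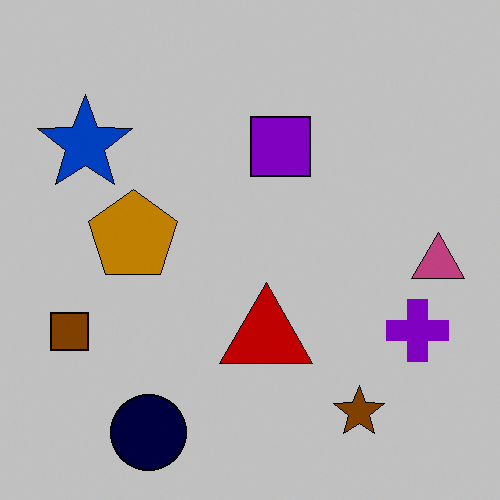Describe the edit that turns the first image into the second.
The second image is the first heavily posterized to just a handful of flat colors.

Each flat color has snapped to a coarser quantized level — most visibly, the near-white background has dropped to a flat grey.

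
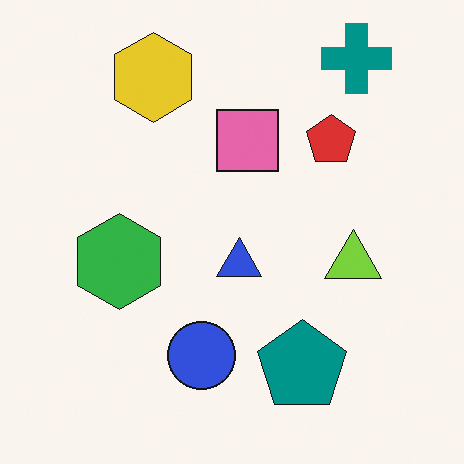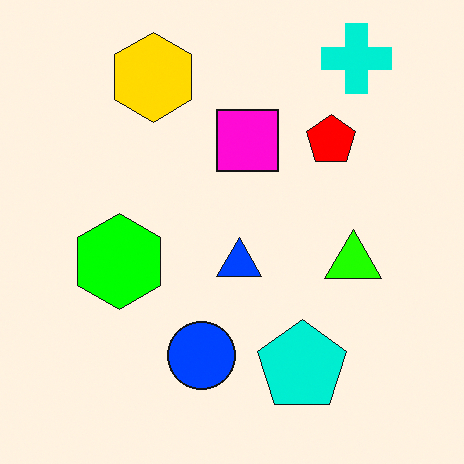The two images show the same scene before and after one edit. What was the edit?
Made much more vivid (saturation change).

All colors are more vivid — a global saturation change.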